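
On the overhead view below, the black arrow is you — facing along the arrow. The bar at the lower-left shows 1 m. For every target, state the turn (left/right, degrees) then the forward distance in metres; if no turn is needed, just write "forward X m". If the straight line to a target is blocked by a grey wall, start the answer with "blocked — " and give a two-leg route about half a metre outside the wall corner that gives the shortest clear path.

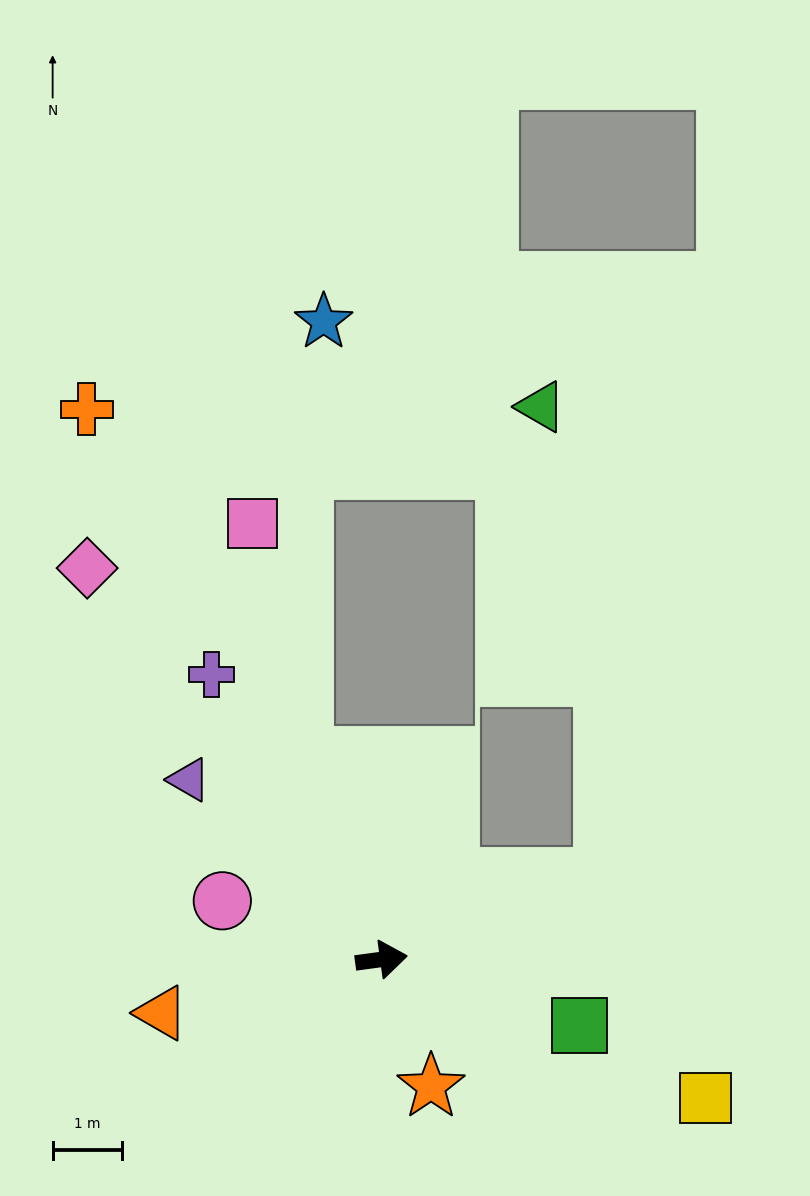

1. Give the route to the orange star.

turn right 76°, forward 2.0 m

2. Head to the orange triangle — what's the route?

turn right 174°, forward 3.3 m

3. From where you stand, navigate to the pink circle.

turn left 152°, forward 2.4 m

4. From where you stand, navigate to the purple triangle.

turn left 129°, forward 3.8 m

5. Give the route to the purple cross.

turn left 113°, forward 4.8 m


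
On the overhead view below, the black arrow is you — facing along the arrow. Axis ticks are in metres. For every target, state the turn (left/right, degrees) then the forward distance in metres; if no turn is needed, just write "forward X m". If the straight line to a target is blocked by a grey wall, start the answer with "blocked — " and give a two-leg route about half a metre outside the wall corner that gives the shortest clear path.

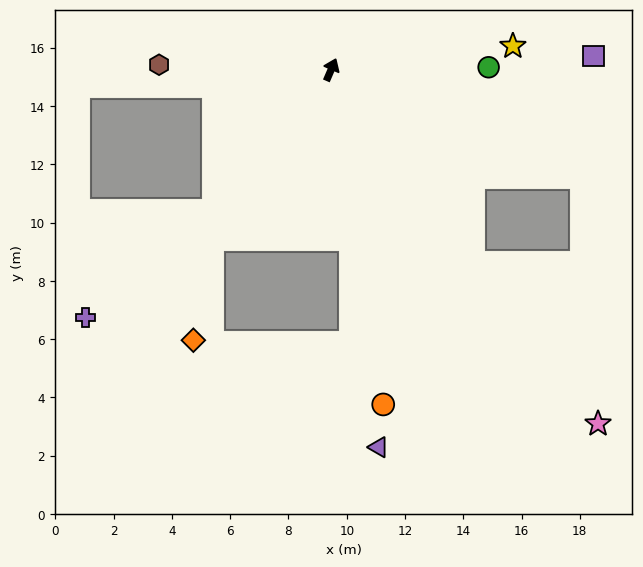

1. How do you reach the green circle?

turn right 66°, forward 5.4 m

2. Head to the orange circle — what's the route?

turn right 148°, forward 11.6 m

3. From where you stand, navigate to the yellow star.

turn right 59°, forward 6.3 m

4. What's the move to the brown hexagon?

turn left 112°, forward 5.9 m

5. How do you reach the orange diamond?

blocked — turn left 168°, forward 7.1 m, then turn left 25°, forward 3.5 m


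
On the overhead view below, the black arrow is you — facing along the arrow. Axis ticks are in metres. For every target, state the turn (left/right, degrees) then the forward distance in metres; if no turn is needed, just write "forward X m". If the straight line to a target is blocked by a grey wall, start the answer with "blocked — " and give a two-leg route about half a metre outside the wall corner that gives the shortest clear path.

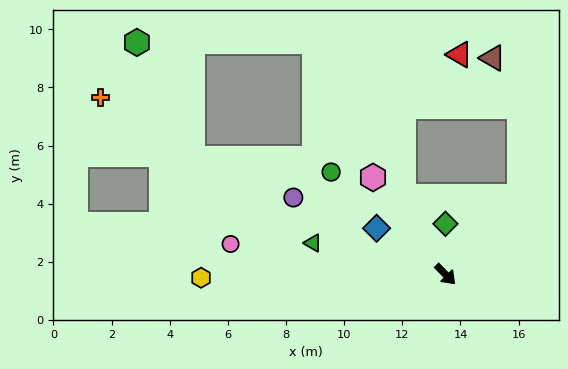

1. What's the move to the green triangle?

turn right 148°, forward 4.7 m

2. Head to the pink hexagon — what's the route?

turn left 172°, forward 4.2 m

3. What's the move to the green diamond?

turn left 136°, forward 1.7 m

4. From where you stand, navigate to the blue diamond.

turn right 168°, forward 2.9 m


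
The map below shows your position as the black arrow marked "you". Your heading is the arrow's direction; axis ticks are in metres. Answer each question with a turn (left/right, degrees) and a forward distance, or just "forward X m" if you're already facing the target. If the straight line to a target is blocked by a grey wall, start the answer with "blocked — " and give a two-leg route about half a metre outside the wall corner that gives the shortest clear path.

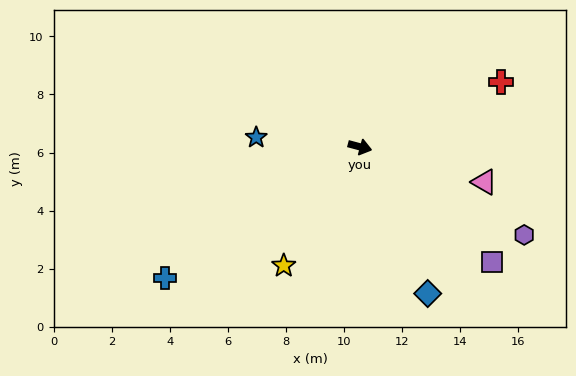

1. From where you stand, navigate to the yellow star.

turn right 108°, forward 4.9 m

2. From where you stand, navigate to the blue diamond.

turn right 50°, forward 5.6 m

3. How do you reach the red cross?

turn left 40°, forward 5.4 m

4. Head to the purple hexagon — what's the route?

turn right 13°, forward 6.4 m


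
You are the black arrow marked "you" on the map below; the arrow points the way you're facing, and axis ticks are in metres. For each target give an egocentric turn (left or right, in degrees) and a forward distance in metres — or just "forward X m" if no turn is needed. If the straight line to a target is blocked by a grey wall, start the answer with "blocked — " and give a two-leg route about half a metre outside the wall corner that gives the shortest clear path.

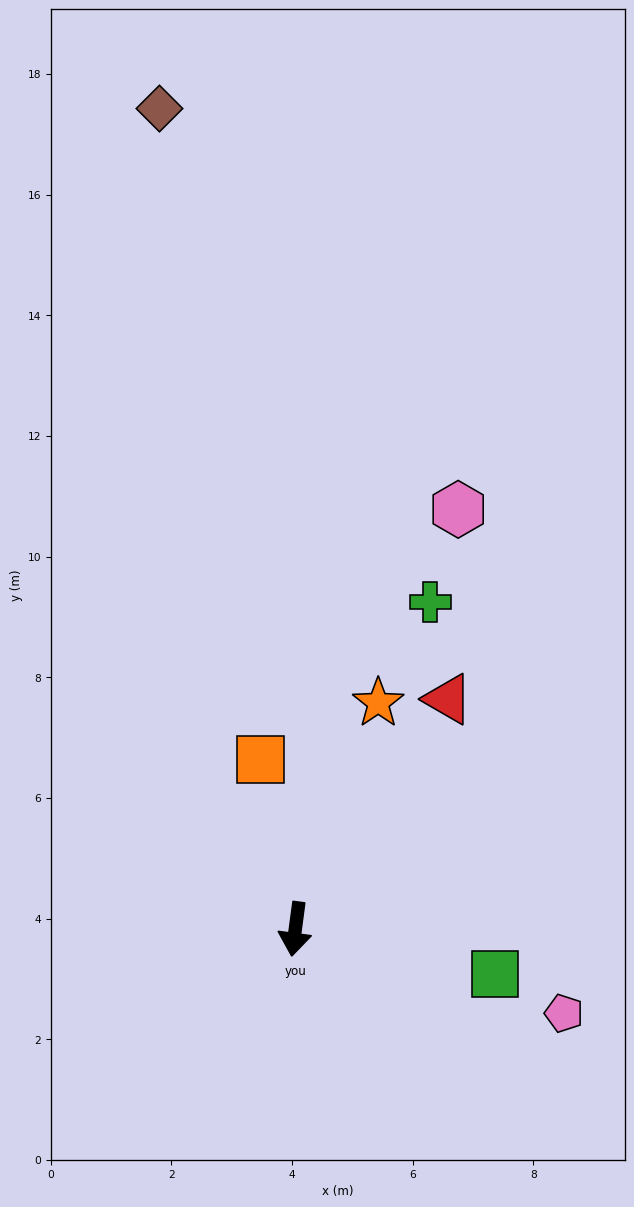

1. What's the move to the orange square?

turn right 161°, forward 2.9 m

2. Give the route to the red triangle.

turn left 154°, forward 4.6 m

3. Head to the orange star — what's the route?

turn left 167°, forward 4.0 m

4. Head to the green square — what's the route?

turn left 85°, forward 3.4 m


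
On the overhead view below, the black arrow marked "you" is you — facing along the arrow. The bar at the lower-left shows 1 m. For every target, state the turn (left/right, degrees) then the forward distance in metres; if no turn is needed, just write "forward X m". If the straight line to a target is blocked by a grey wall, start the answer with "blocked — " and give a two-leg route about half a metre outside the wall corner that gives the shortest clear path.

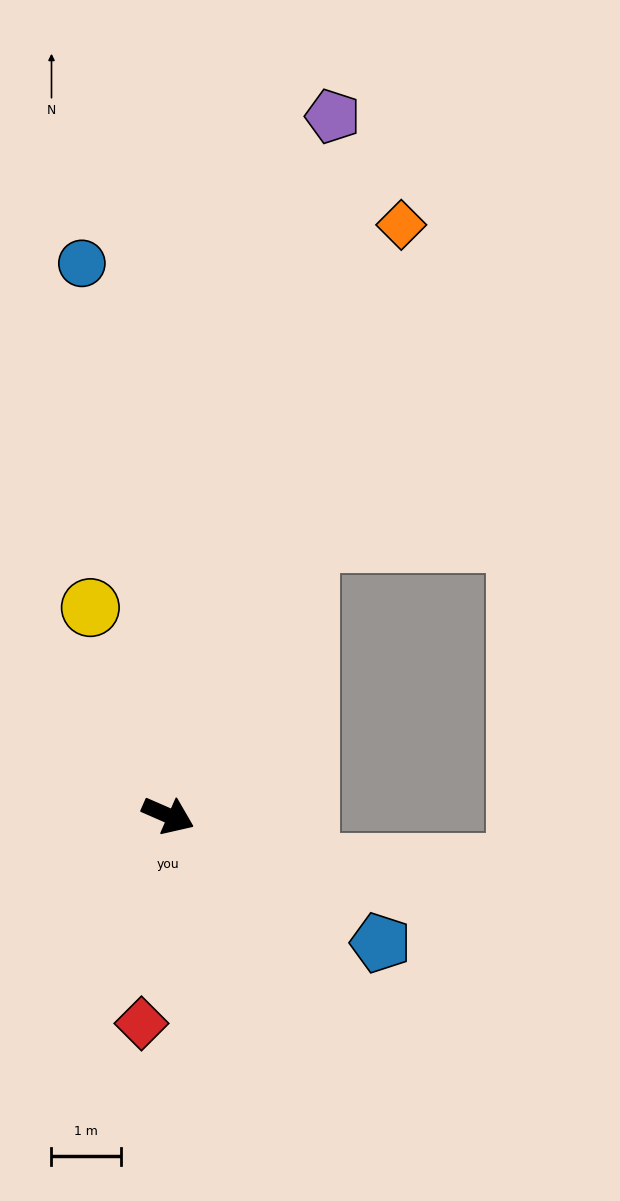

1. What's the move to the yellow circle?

turn left 134°, forward 3.2 m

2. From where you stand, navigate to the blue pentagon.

turn right 7°, forward 3.6 m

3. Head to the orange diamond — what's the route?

turn left 92°, forward 9.2 m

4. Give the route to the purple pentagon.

turn left 100°, forward 10.4 m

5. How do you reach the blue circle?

turn left 122°, forward 8.1 m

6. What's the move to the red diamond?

turn right 74°, forward 3.0 m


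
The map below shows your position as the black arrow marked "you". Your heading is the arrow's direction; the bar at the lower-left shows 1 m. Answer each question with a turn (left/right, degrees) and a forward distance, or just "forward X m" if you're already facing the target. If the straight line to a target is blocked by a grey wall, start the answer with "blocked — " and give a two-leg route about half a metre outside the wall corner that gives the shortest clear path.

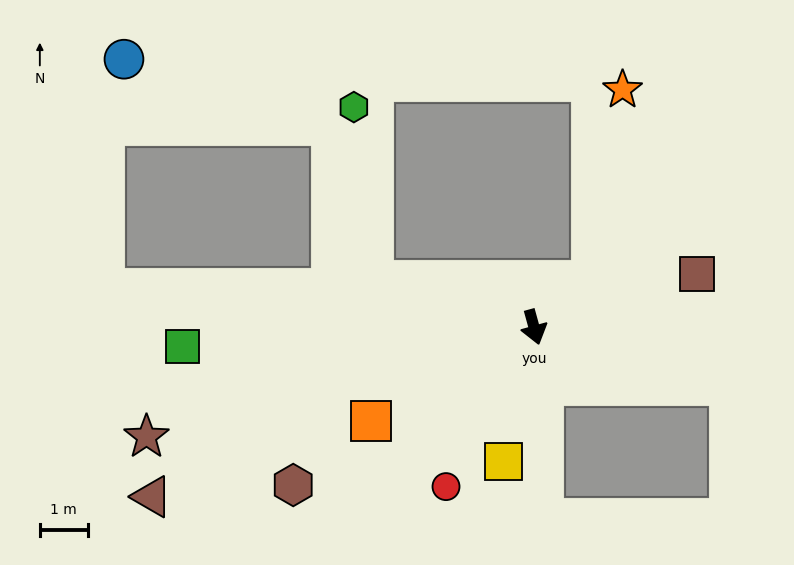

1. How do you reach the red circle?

turn right 44°, forward 3.8 m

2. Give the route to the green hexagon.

blocked — turn right 122°, forward 3.5 m, then turn right 67°, forward 3.6 m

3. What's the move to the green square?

turn right 102°, forward 7.3 m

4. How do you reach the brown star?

turn right 90°, forward 8.4 m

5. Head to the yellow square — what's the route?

turn right 28°, forward 2.9 m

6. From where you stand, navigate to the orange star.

blocked — turn left 114°, forward 1.5 m, then turn left 41°, forward 4.0 m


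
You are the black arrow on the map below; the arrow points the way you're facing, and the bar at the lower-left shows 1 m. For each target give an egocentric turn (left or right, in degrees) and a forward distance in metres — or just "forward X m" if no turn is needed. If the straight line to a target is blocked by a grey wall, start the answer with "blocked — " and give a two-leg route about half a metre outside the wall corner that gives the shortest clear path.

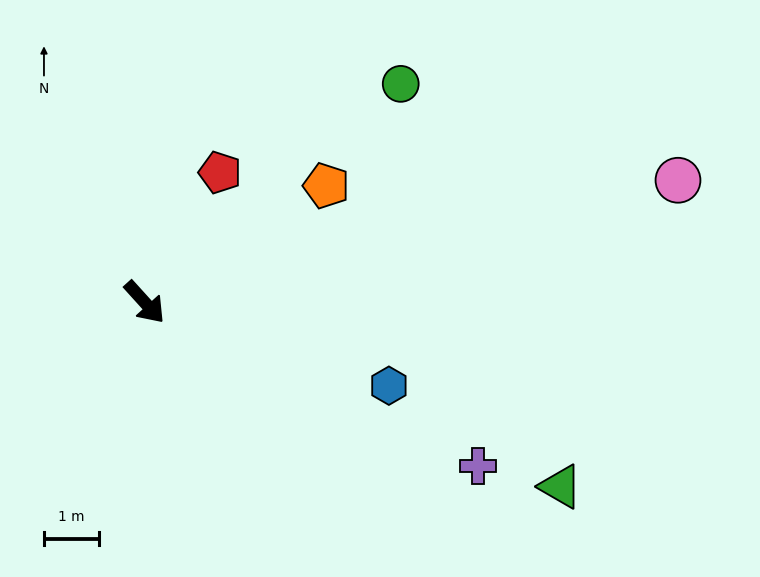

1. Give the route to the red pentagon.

turn left 108°, forward 2.7 m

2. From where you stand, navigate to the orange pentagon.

turn left 81°, forward 3.9 m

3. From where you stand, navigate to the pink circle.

turn left 61°, forward 9.9 m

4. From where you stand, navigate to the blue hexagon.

turn left 29°, forward 4.7 m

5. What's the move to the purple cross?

turn left 22°, forward 6.8 m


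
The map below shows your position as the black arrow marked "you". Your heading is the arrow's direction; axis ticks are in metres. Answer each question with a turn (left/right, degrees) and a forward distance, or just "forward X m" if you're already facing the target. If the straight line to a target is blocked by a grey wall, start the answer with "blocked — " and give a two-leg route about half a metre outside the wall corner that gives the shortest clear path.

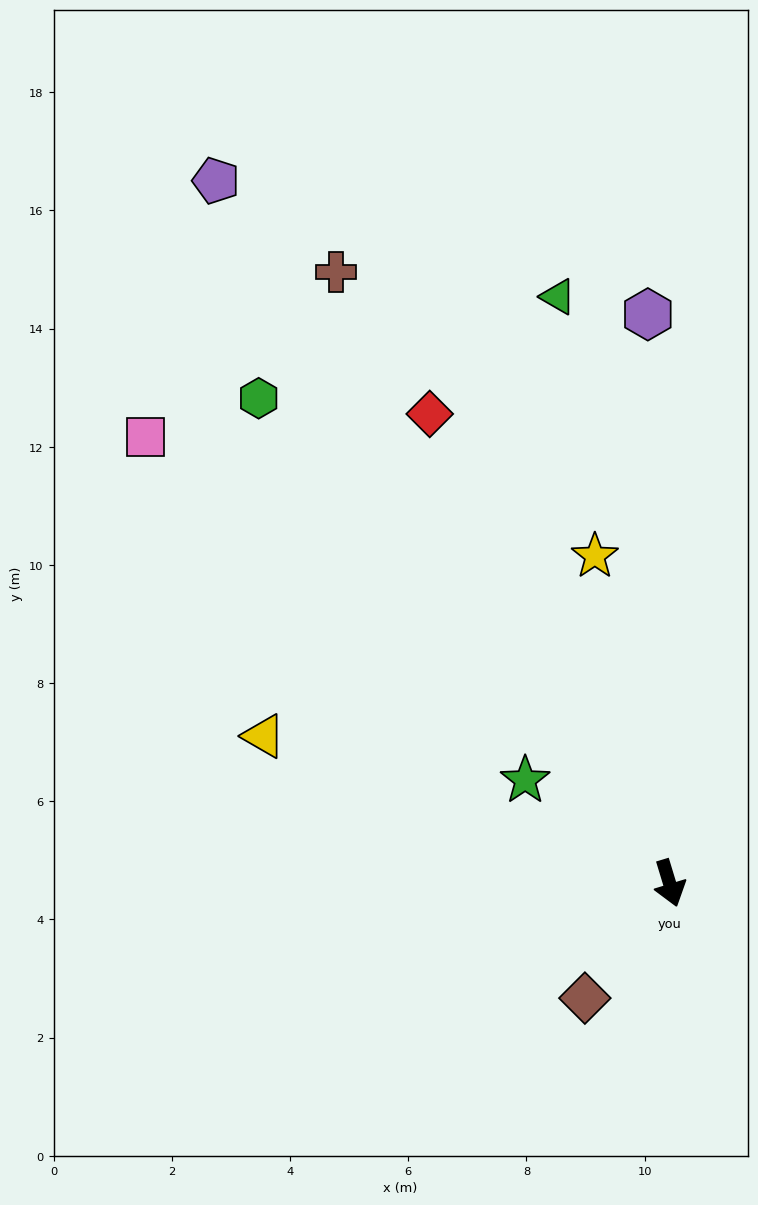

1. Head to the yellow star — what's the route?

turn left 176°, forward 5.7 m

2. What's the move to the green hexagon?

turn right 157°, forward 10.8 m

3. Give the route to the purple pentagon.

turn right 164°, forward 14.1 m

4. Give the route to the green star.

turn right 142°, forward 3.0 m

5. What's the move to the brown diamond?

turn right 53°, forward 2.4 m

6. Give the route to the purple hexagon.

turn left 165°, forward 9.6 m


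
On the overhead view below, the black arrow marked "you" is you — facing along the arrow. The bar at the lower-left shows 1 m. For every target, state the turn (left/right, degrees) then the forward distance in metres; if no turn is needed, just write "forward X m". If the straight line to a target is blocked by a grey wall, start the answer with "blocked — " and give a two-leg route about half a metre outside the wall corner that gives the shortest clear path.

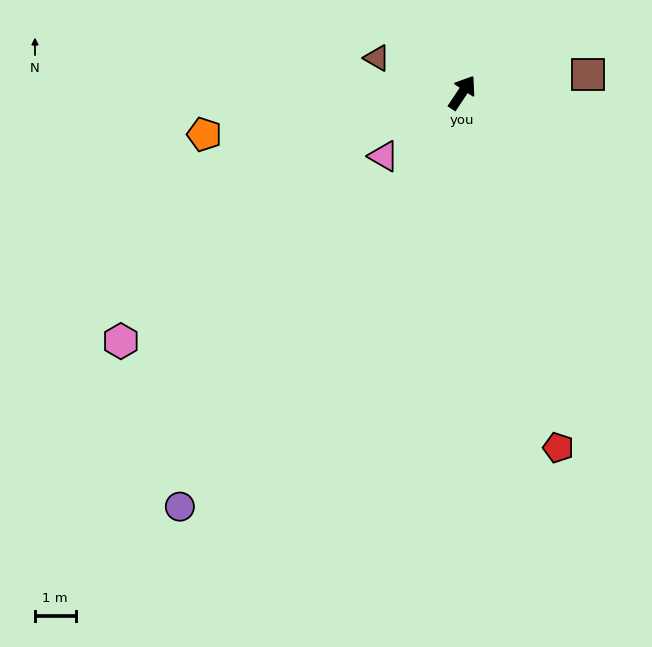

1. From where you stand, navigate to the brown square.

turn right 48°, forward 3.1 m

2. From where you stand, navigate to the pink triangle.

turn left 163°, forward 2.5 m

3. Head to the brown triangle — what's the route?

turn left 102°, forward 2.3 m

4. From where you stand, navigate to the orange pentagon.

turn left 133°, forward 6.4 m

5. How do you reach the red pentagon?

turn right 131°, forward 9.1 m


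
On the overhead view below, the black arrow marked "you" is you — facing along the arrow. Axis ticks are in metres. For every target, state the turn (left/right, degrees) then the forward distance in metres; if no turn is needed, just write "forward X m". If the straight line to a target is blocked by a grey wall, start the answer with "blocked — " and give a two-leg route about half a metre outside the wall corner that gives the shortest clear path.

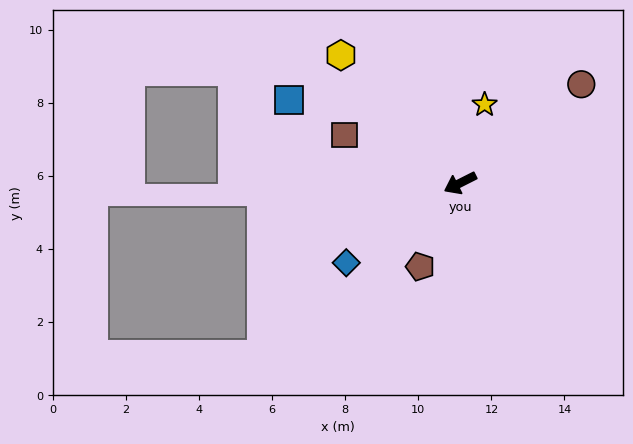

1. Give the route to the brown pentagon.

turn left 38°, forward 2.5 m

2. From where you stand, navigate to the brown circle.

turn right 168°, forward 4.3 m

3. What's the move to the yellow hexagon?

turn right 74°, forward 4.8 m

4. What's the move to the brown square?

turn right 49°, forward 3.4 m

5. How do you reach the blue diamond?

turn left 8°, forward 3.8 m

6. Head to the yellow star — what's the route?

turn right 134°, forward 2.2 m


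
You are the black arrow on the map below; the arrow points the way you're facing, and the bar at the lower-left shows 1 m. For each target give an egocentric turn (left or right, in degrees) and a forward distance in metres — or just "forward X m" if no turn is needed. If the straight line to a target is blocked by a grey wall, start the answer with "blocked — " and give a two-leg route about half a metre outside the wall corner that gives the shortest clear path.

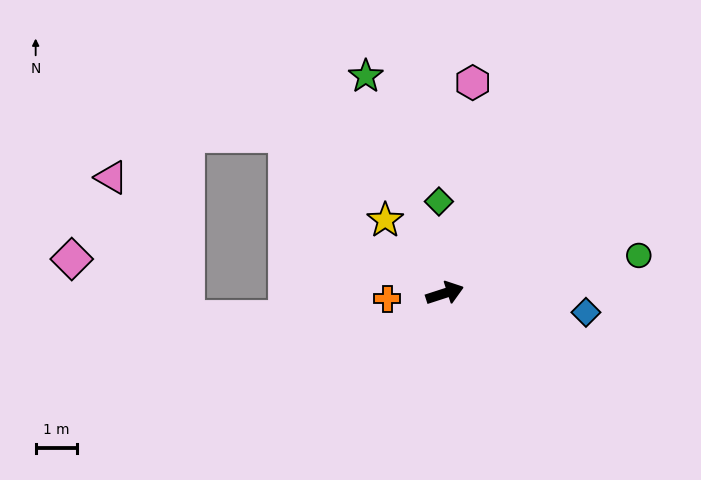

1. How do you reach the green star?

turn left 92°, forward 5.6 m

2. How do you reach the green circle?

turn right 7°, forward 4.8 m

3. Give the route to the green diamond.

turn left 76°, forward 2.2 m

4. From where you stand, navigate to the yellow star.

turn left 111°, forward 2.3 m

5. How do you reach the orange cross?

turn left 167°, forward 1.4 m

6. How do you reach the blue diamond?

turn right 26°, forward 3.5 m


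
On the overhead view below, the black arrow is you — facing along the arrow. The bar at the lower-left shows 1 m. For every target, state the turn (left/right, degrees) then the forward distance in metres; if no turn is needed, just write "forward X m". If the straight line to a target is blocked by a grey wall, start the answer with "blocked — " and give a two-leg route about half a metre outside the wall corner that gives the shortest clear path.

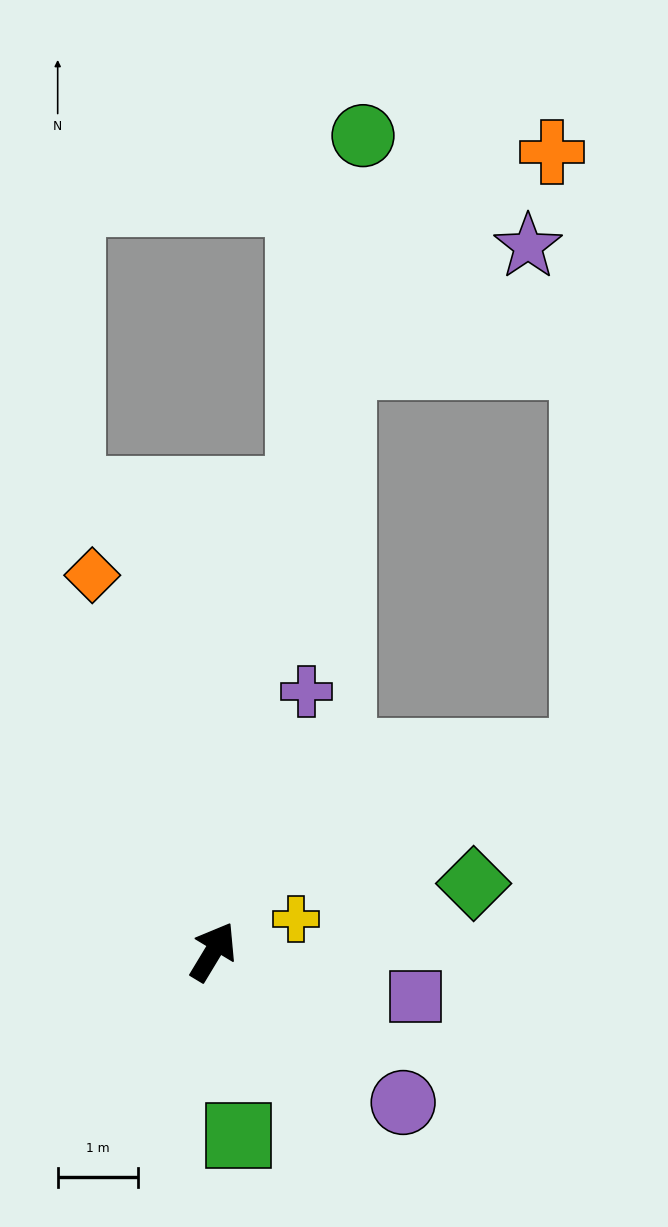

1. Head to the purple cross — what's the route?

turn left 11°, forward 3.5 m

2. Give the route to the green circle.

turn left 21°, forward 10.4 m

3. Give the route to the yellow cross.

turn right 37°, forward 1.1 m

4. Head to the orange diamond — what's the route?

turn left 49°, forward 5.0 m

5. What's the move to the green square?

turn right 141°, forward 2.3 m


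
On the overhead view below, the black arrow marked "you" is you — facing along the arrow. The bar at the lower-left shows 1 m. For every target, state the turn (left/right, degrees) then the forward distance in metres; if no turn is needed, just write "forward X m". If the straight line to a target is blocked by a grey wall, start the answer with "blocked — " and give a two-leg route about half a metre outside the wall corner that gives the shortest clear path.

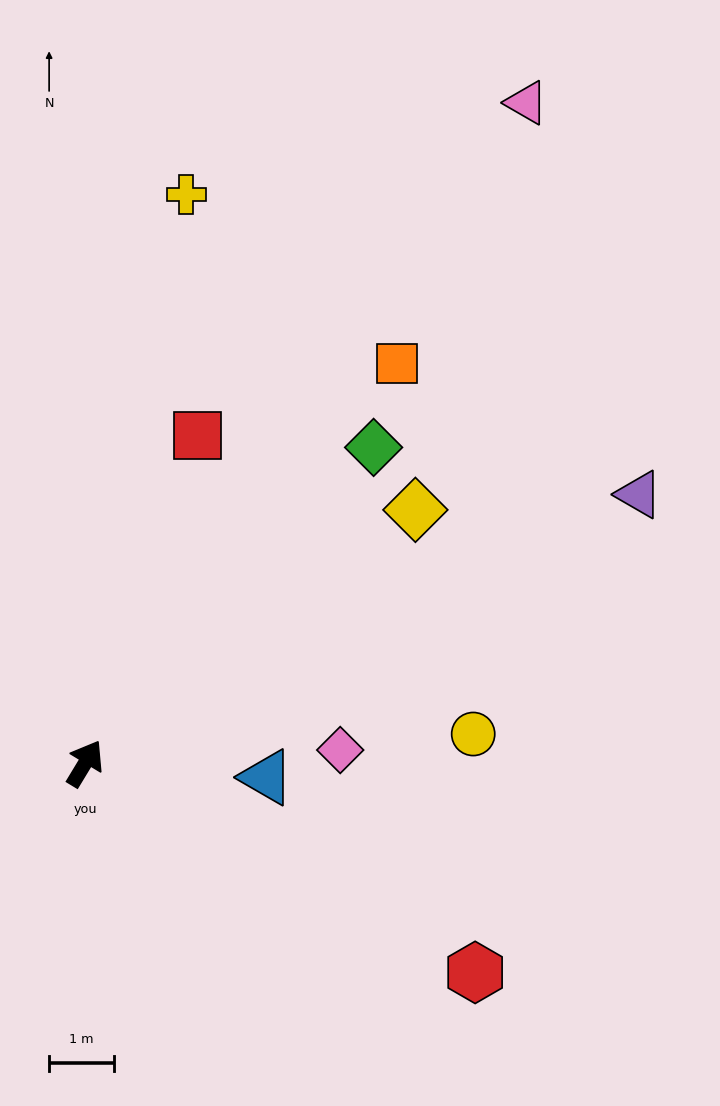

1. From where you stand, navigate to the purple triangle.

turn right 33°, forward 9.5 m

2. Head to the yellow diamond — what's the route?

turn right 21°, forward 6.4 m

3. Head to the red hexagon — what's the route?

turn right 87°, forward 6.8 m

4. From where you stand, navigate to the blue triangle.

turn right 63°, forward 2.8 m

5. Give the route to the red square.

turn left 12°, forward 5.3 m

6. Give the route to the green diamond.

turn right 11°, forward 6.6 m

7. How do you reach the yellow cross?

turn left 21°, forward 8.9 m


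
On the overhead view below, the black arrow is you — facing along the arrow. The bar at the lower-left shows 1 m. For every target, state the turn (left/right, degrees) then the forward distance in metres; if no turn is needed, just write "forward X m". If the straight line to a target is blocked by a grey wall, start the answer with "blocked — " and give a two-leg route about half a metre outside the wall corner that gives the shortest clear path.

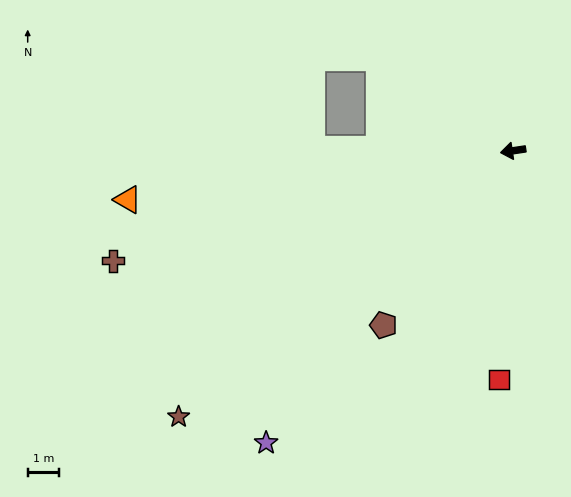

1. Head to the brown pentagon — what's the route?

turn left 45°, forward 7.0 m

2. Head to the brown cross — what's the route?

turn left 7°, forward 13.3 m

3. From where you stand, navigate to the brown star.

turn left 30°, forward 13.7 m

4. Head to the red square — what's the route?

turn left 78°, forward 7.3 m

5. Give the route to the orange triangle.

forward 12.4 m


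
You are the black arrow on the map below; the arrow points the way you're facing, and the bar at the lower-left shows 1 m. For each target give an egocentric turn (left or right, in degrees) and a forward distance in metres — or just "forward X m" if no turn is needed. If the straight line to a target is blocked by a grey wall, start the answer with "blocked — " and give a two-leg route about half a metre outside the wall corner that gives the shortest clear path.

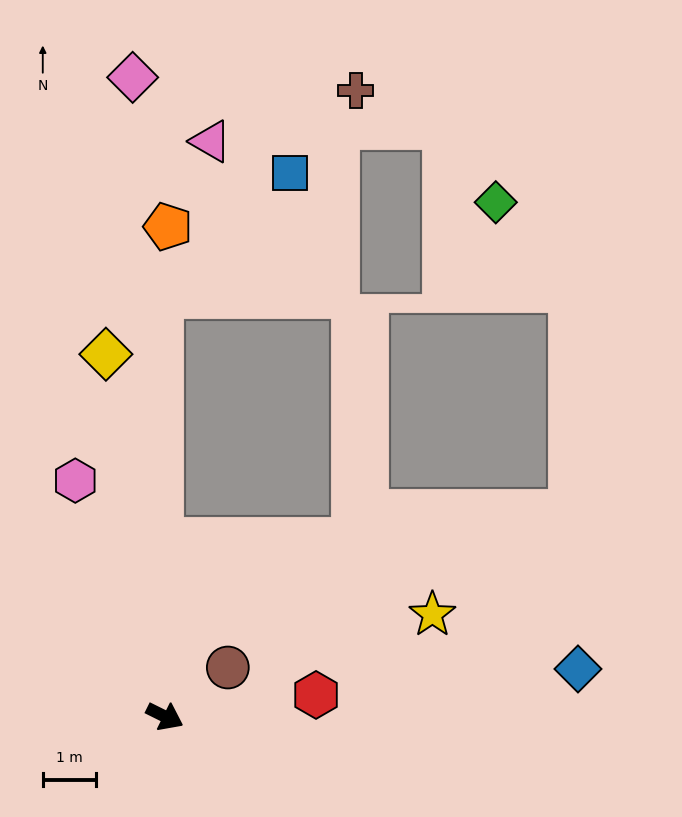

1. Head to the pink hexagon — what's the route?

turn left 137°, forward 4.8 m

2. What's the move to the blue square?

blocked — turn left 117°, forward 7.9 m, then turn right 47°, forward 3.4 m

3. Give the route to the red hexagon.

turn left 34°, forward 2.9 m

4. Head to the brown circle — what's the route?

turn left 64°, forward 1.5 m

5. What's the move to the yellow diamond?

turn left 126°, forward 7.0 m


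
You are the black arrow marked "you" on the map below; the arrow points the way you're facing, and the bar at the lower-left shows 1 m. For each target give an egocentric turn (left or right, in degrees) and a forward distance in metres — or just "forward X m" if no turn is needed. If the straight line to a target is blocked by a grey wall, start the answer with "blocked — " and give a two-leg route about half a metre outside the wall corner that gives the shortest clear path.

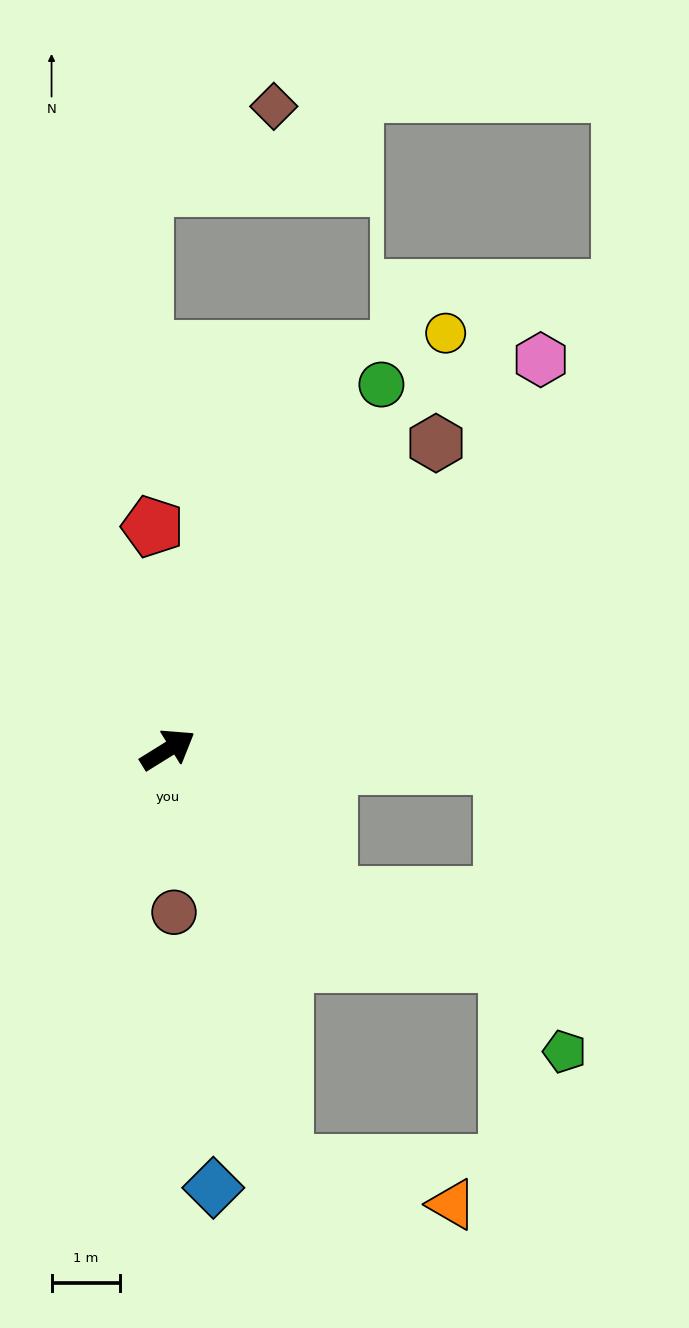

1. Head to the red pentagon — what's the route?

turn left 62°, forward 3.3 m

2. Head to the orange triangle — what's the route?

blocked — turn right 106°, forward 6.3 m, then turn left 61°, forward 2.5 m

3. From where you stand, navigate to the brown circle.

turn right 120°, forward 2.4 m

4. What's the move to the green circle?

turn left 28°, forward 6.2 m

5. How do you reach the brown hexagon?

turn left 17°, forward 6.0 m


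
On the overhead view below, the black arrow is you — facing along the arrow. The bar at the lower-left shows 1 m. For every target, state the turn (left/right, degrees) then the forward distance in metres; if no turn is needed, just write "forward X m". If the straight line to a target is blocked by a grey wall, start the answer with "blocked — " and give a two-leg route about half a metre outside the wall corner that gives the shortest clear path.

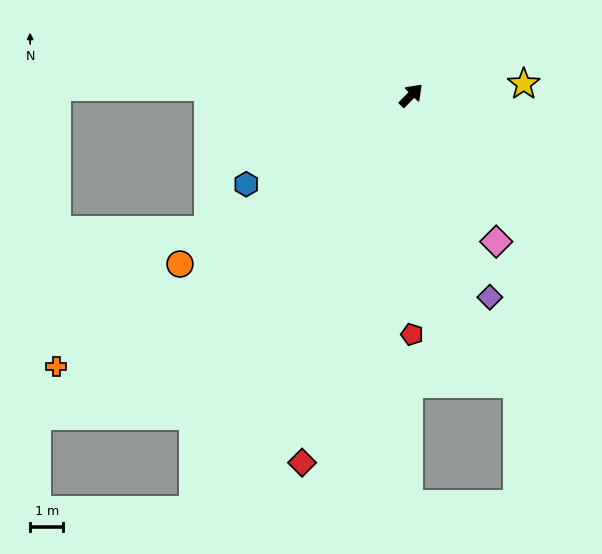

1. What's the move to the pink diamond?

turn right 105°, forward 5.1 m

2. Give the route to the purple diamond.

turn right 114°, forward 6.5 m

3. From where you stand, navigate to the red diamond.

turn right 152°, forward 11.5 m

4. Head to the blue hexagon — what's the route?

turn left 163°, forward 5.6 m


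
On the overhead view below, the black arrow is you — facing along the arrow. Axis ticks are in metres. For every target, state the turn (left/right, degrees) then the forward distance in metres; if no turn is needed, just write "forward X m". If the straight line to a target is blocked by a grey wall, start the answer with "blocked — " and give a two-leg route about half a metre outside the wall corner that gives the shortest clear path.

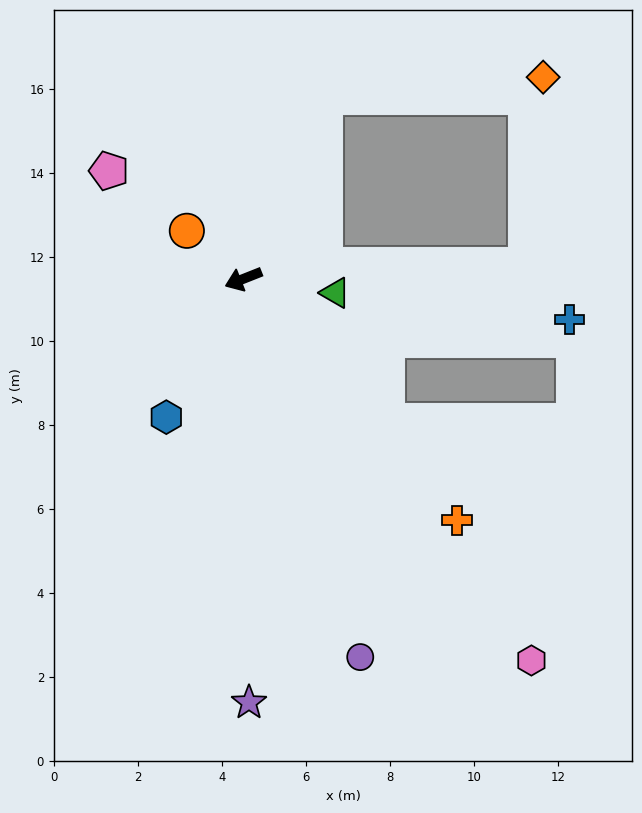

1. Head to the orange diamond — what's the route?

blocked — turn right 136°, forward 4.7 m, then turn right 60°, forward 5.2 m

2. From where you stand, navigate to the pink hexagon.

turn left 105°, forward 11.4 m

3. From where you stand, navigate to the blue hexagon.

turn left 39°, forward 3.8 m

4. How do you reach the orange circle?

turn right 62°, forward 1.8 m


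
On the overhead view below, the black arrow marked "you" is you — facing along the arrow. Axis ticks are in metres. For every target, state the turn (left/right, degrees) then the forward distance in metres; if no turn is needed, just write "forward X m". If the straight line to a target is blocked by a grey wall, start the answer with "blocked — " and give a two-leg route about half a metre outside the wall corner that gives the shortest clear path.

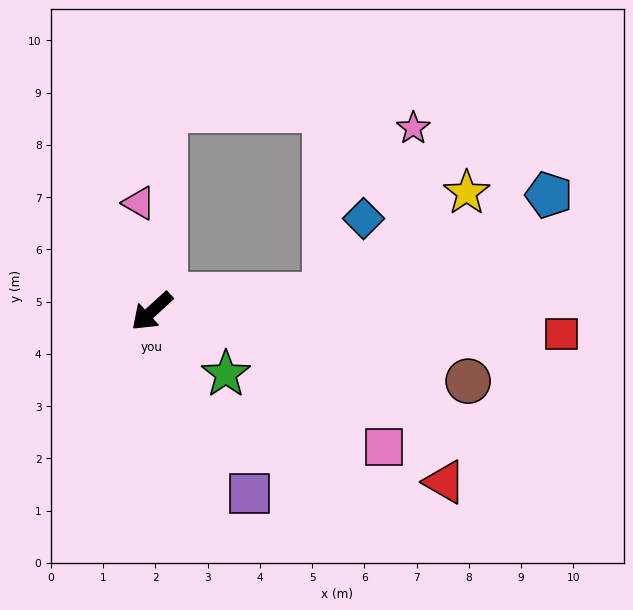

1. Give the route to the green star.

turn left 97°, forward 1.9 m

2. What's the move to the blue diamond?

blocked — turn left 143°, forward 3.3 m, then turn left 58°, forward 1.6 m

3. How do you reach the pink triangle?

turn right 126°, forward 2.1 m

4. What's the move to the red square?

turn left 134°, forward 7.8 m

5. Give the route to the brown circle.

turn left 125°, forward 6.2 m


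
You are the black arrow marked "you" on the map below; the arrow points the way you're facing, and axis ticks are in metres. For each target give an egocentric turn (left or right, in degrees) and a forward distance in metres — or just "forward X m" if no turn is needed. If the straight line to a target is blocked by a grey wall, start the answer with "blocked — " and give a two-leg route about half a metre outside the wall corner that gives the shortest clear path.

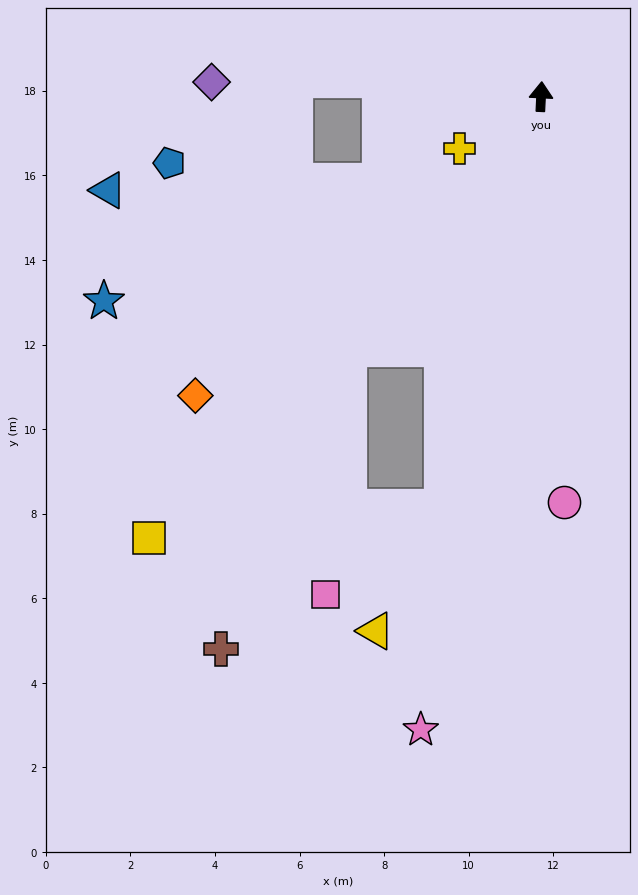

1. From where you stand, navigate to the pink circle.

turn right 174°, forward 9.6 m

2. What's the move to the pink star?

turn left 172°, forward 15.2 m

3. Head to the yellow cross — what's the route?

turn left 125°, forward 2.3 m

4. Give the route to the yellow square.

turn left 141°, forward 14.0 m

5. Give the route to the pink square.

blocked — turn left 146°, forward 7.5 m, then turn left 31°, forward 5.8 m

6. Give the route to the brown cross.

blocked — turn left 146°, forward 7.5 m, then turn left 14°, forward 7.7 m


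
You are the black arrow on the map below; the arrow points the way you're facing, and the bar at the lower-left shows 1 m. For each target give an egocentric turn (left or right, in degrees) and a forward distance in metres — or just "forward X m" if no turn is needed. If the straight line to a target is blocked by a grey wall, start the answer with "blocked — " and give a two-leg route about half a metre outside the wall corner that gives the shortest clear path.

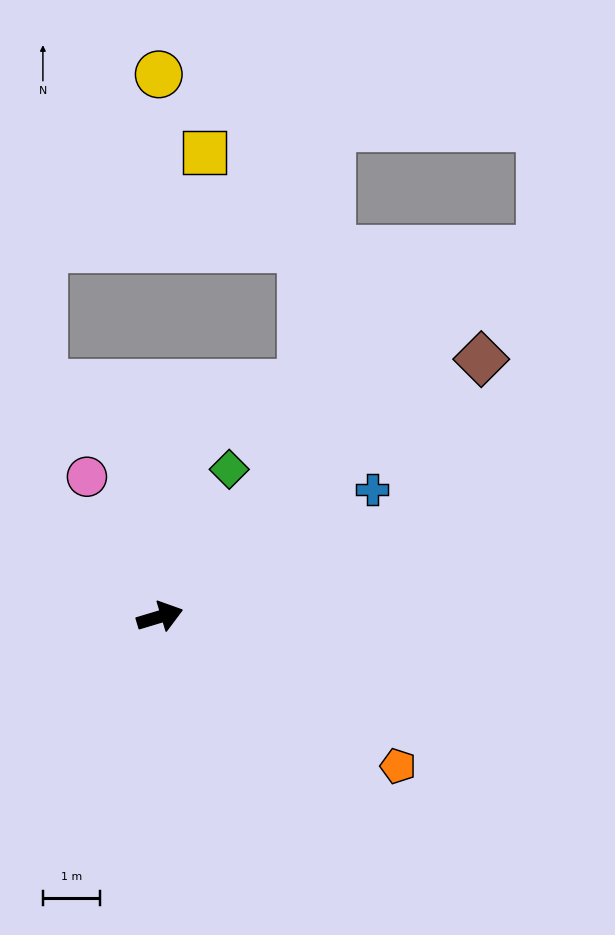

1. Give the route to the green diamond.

turn left 48°, forward 2.9 m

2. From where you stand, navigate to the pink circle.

turn left 101°, forward 2.8 m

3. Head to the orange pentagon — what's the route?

turn right 49°, forward 5.0 m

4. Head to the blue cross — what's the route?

turn left 14°, forward 4.4 m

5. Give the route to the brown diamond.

turn left 22°, forward 7.3 m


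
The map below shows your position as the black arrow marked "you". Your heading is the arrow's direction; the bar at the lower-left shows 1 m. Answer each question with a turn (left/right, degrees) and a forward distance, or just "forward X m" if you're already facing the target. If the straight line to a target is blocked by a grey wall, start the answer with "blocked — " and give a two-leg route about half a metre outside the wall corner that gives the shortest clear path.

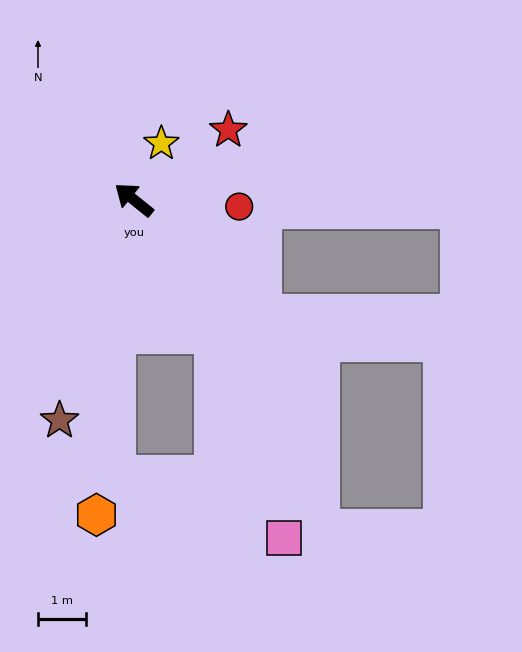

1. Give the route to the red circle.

turn right 145°, forward 2.2 m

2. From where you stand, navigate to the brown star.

turn left 110°, forward 4.9 m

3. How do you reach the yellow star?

turn right 77°, forward 1.3 m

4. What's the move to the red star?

turn right 105°, forward 2.4 m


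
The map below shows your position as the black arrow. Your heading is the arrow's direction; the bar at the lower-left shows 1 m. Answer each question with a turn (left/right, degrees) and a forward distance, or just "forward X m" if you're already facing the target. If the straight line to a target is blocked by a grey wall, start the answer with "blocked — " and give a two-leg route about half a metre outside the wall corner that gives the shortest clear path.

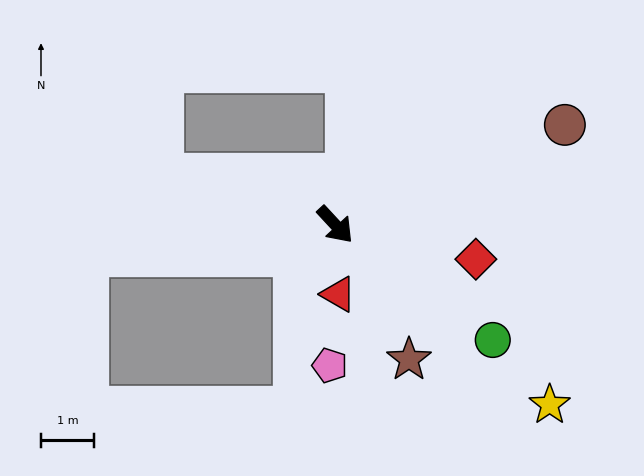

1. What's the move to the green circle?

turn left 11°, forward 3.7 m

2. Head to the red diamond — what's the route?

turn left 33°, forward 2.7 m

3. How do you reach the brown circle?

turn left 71°, forward 4.7 m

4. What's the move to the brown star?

turn right 14°, forward 2.9 m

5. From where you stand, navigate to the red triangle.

turn right 40°, forward 1.3 m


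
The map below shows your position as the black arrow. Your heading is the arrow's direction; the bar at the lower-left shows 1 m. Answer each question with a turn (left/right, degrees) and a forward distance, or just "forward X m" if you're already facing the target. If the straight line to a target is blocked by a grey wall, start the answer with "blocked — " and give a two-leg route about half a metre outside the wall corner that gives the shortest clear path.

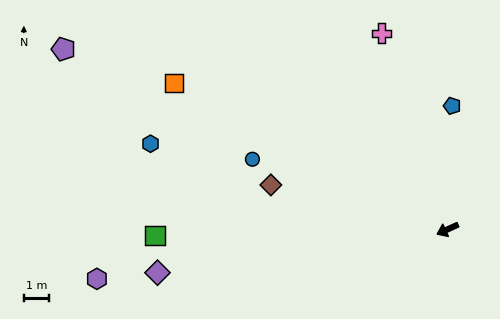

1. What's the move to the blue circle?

turn right 44°, forward 8.3 m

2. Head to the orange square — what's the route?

turn right 53°, forward 12.5 m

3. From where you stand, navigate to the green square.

turn right 23°, forward 11.7 m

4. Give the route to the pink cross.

turn right 96°, forward 8.3 m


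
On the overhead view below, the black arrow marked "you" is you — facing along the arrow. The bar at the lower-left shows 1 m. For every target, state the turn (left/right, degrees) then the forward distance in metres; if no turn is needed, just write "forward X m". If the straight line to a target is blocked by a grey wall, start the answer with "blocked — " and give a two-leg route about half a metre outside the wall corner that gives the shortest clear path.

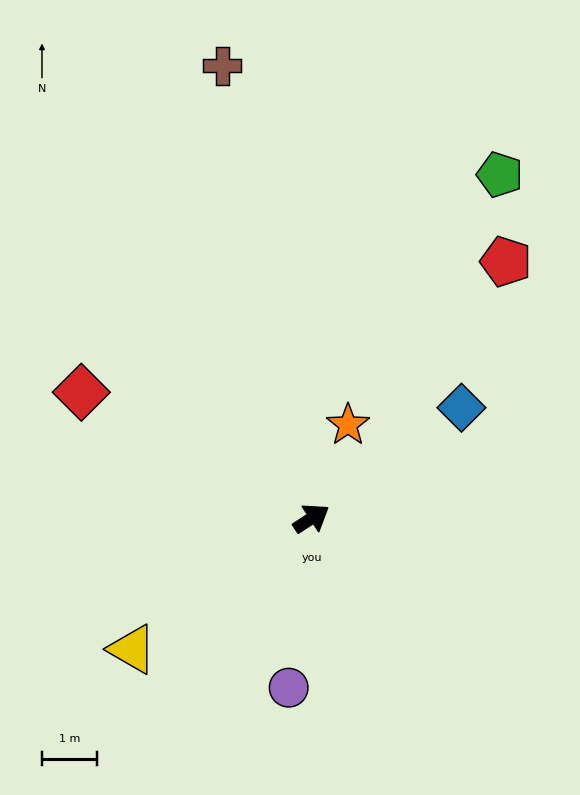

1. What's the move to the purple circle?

turn right 131°, forward 3.1 m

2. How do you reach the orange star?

turn left 36°, forward 1.8 m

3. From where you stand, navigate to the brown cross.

turn left 68°, forward 8.4 m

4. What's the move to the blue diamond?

turn left 3°, forward 3.4 m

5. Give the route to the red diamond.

turn left 118°, forward 4.8 m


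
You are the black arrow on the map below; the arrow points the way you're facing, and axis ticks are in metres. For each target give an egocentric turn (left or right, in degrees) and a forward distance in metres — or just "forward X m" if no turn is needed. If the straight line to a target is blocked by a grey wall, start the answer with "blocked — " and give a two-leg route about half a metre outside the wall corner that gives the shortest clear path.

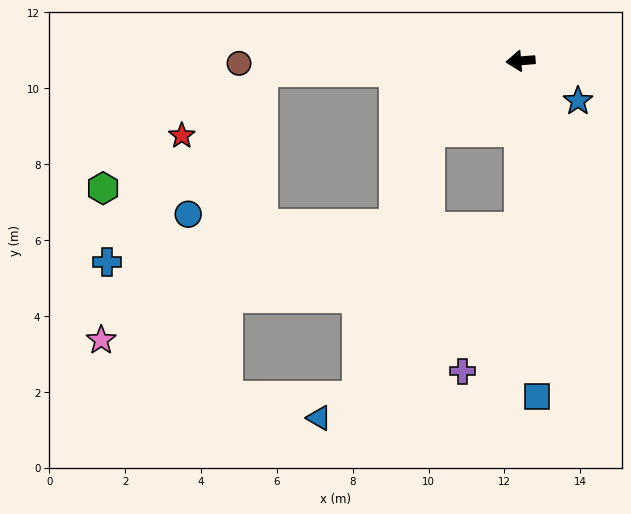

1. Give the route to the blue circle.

blocked — turn right 2°, forward 6.8 m, then turn left 60°, forward 4.3 m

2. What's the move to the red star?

blocked — turn right 2°, forward 6.8 m, then turn left 36°, forward 2.7 m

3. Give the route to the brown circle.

turn right 4°, forward 7.4 m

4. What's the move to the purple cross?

blocked — turn left 85°, forward 4.4 m, then turn right 22°, forward 4.1 m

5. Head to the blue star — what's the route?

turn left 140°, forward 1.8 m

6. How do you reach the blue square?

turn left 88°, forward 8.9 m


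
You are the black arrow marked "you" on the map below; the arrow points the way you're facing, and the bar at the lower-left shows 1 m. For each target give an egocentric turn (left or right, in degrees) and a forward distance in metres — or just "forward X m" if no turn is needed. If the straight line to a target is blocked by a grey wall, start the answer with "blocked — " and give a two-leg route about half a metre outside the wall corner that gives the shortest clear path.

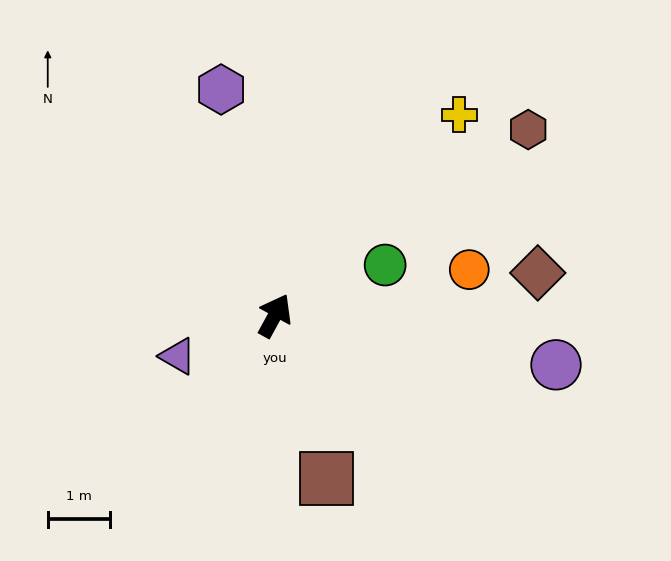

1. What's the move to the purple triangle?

turn left 141°, forward 1.7 m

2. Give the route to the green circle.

turn right 37°, forward 2.0 m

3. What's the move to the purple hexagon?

turn left 42°, forward 3.8 m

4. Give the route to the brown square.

turn right 134°, forward 2.8 m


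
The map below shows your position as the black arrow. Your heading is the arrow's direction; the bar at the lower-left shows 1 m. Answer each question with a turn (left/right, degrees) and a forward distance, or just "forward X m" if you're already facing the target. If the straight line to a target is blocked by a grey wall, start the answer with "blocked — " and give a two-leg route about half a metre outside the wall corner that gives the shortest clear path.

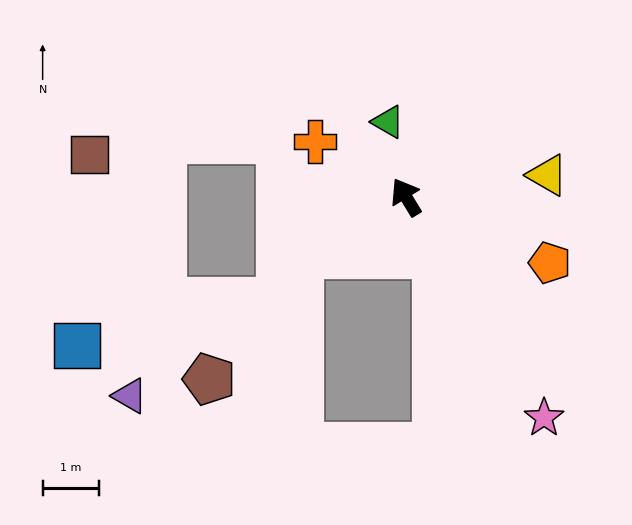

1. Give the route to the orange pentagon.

turn right 146°, forward 2.8 m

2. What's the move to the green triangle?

turn right 18°, forward 1.4 m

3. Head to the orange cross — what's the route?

turn left 27°, forward 1.9 m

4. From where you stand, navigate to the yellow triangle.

turn right 113°, forward 2.5 m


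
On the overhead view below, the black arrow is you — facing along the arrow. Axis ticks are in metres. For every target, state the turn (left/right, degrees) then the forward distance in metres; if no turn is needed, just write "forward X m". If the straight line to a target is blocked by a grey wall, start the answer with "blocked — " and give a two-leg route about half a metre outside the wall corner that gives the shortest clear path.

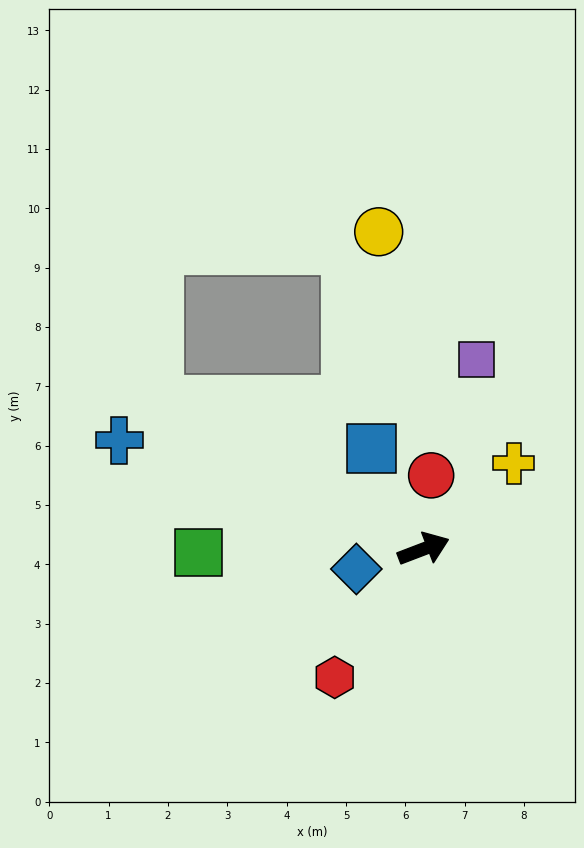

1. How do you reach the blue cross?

turn left 139°, forward 5.5 m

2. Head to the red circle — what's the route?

turn left 63°, forward 1.2 m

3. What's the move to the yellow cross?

turn left 23°, forward 2.1 m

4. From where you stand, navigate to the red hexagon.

turn right 146°, forward 2.6 m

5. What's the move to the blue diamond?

turn left 176°, forward 1.2 m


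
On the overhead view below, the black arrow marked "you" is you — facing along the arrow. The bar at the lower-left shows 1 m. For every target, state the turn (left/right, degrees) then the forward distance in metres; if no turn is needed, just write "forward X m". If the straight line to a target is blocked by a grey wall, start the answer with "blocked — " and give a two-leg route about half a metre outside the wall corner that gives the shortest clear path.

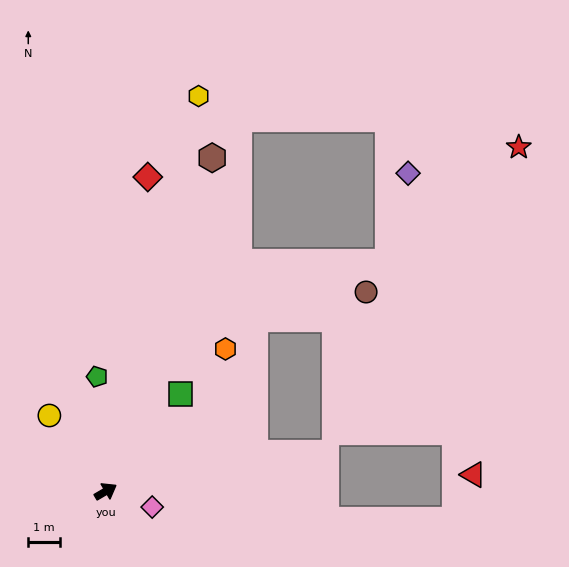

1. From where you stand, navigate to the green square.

turn left 22°, forward 3.8 m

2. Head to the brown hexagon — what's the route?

turn left 42°, forward 10.9 m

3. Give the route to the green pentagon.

turn left 64°, forward 3.6 m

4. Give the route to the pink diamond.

turn right 49°, forward 1.5 m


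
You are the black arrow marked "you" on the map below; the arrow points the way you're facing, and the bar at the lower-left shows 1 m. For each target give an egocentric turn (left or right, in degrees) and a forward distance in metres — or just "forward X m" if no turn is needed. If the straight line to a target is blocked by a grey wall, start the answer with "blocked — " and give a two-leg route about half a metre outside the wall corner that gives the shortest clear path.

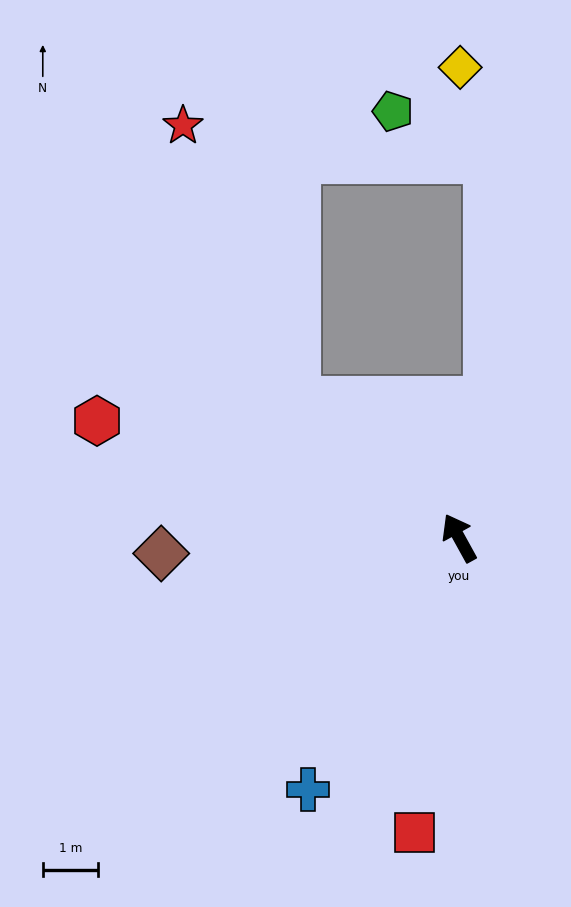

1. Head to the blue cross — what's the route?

turn left 120°, forward 5.3 m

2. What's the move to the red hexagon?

turn left 43°, forward 6.9 m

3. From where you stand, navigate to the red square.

turn left 142°, forward 5.4 m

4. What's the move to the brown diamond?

turn left 64°, forward 5.4 m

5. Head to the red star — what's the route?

blocked — turn left 21°, forward 3.9 m, then turn right 27°, forward 5.4 m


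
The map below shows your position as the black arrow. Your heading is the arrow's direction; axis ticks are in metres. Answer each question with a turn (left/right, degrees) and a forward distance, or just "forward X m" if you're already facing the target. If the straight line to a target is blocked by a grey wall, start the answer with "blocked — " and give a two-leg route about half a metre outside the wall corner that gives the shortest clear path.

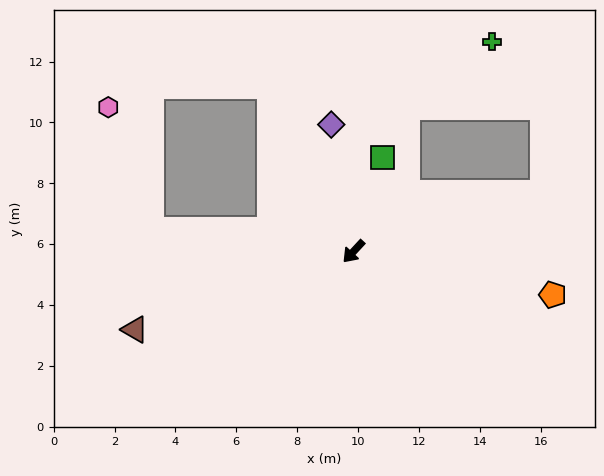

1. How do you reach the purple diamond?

turn right 127°, forward 4.2 m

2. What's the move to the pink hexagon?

blocked — turn right 53°, forward 6.7 m, then turn right 65°, forward 4.2 m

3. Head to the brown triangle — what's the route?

turn right 28°, forward 7.6 m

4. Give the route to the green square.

turn right 155°, forward 3.2 m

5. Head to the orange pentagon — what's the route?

turn left 120°, forward 6.7 m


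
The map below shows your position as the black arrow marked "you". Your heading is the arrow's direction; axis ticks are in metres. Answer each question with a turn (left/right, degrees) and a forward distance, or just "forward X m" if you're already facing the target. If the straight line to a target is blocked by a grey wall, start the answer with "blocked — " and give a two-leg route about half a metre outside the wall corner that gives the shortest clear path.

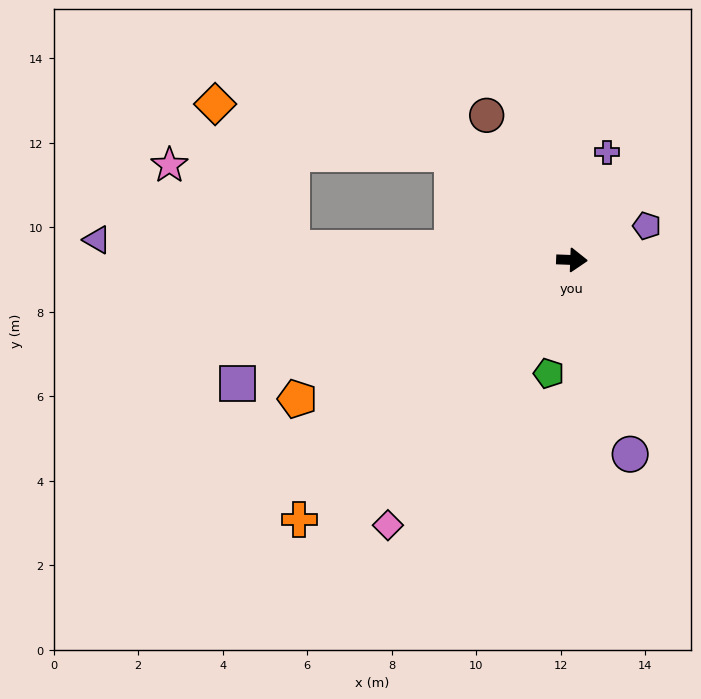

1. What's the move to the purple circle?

turn right 71°, forward 4.8 m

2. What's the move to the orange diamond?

blocked — turn left 141°, forward 3.8 m, then turn left 29°, forward 5.7 m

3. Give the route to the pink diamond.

turn right 123°, forward 7.6 m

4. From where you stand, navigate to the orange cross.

turn right 134°, forward 8.9 m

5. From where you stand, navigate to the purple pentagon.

turn left 27°, forward 1.9 m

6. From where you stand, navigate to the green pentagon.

turn right 99°, forward 2.7 m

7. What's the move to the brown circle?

turn left 123°, forward 4.0 m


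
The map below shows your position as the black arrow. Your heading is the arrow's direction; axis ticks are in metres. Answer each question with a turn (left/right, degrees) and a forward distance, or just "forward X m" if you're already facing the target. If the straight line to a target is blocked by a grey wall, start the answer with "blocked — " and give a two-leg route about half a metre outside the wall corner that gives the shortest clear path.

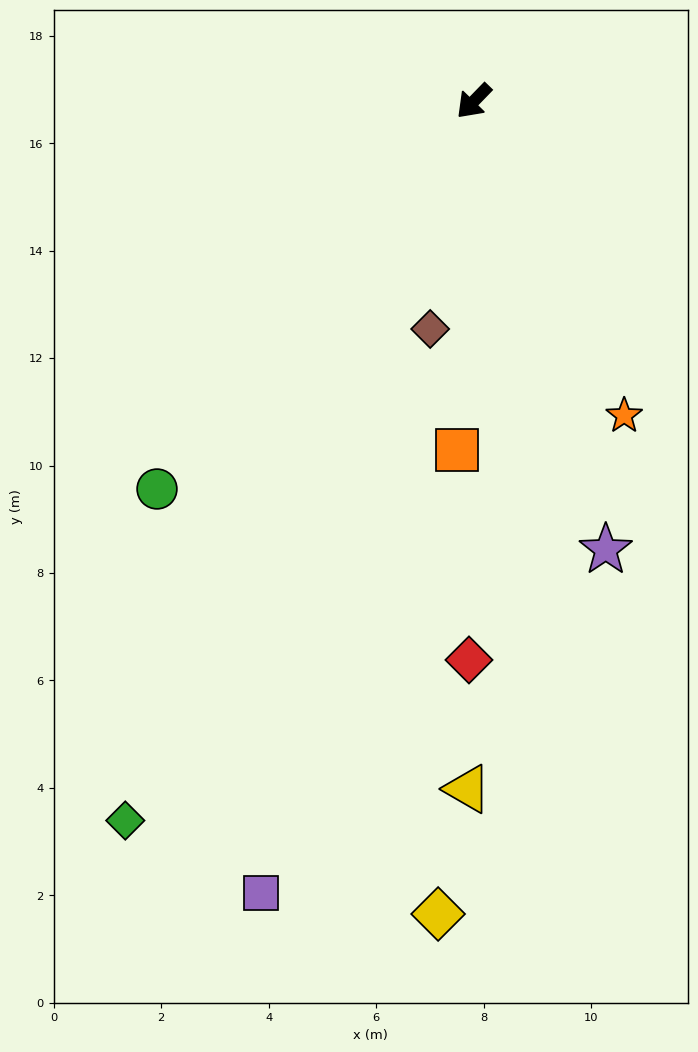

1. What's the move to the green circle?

turn left 5°, forward 9.3 m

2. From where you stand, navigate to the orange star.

turn left 70°, forward 6.5 m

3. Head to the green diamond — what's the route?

turn left 18°, forward 14.9 m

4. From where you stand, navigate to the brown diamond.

turn left 33°, forward 4.3 m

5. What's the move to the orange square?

turn left 41°, forward 6.5 m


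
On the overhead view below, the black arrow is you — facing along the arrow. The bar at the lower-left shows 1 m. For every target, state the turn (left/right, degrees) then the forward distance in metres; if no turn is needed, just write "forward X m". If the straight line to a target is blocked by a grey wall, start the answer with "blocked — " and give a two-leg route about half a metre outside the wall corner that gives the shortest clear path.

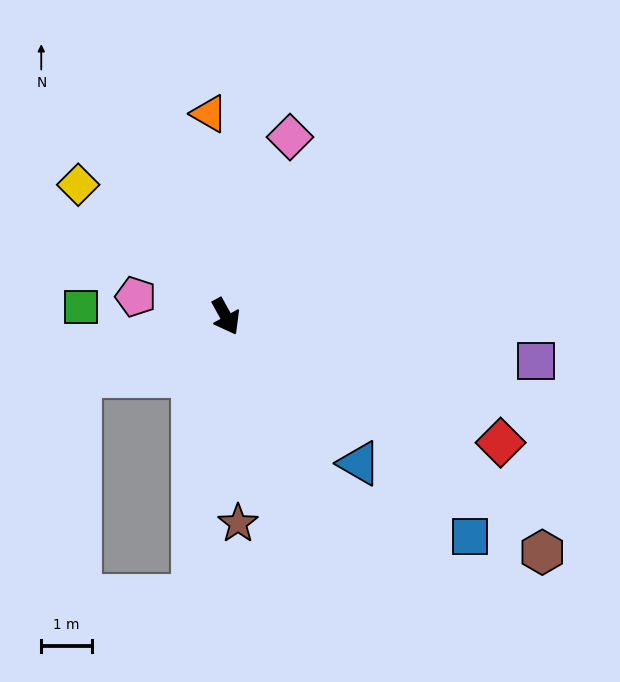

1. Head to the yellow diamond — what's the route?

turn right 161°, forward 3.9 m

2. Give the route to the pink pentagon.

turn right 131°, forward 1.8 m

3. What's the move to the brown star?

turn right 26°, forward 4.1 m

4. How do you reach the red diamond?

turn left 36°, forward 6.0 m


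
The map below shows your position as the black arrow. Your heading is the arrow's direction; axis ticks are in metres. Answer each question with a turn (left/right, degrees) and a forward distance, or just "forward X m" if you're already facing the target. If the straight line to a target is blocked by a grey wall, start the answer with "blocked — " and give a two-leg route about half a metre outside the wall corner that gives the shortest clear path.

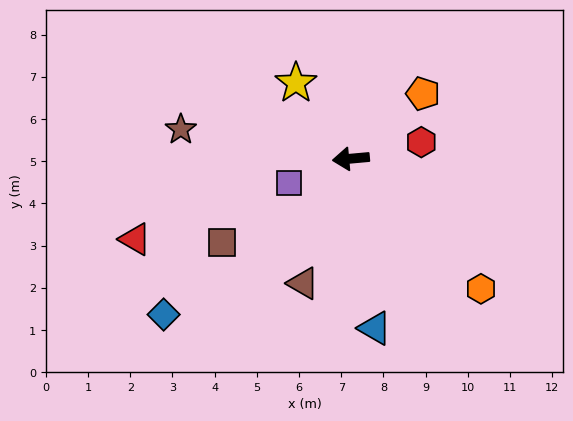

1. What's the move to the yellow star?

turn right 59°, forward 2.2 m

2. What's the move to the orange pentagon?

turn right 143°, forward 2.3 m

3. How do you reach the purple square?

turn left 16°, forward 1.6 m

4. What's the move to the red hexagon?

turn right 172°, forward 1.7 m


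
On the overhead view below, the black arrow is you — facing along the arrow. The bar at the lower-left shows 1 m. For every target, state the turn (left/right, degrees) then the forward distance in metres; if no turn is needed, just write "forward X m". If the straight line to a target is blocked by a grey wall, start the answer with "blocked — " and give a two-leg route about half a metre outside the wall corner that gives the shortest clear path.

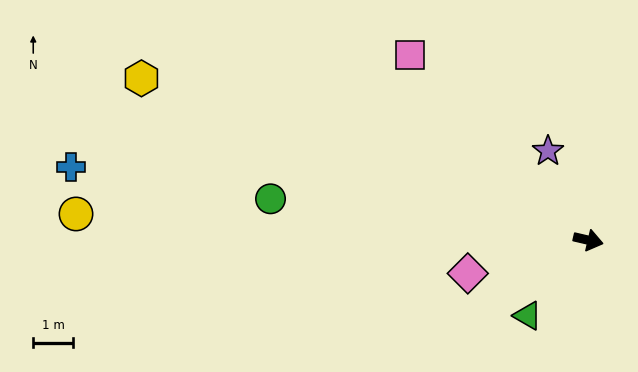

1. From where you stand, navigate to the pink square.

turn left 147°, forward 6.5 m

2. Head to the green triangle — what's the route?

turn right 116°, forward 2.4 m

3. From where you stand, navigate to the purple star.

turn left 127°, forward 2.5 m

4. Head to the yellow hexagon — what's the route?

turn left 173°, forward 12.0 m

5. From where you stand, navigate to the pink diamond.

turn right 151°, forward 3.2 m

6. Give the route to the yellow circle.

turn right 170°, forward 12.9 m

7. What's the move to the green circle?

turn right 174°, forward 8.1 m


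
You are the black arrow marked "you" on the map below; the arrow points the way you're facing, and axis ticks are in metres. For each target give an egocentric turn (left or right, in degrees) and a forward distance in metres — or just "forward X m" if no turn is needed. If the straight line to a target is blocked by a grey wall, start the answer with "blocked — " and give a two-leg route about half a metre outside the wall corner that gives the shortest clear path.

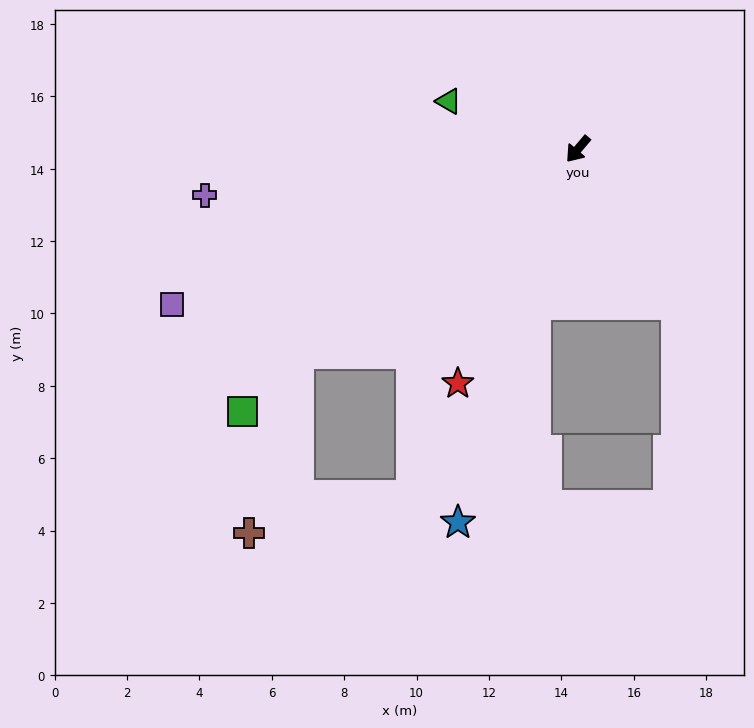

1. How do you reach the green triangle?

turn right 70°, forward 3.8 m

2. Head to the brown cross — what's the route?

blocked — turn right 14°, forward 9.6 m, then turn left 39°, forward 5.1 m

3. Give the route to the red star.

turn left 13°, forward 7.3 m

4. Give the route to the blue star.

turn left 22°, forward 10.8 m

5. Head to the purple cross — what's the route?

turn right 43°, forward 10.4 m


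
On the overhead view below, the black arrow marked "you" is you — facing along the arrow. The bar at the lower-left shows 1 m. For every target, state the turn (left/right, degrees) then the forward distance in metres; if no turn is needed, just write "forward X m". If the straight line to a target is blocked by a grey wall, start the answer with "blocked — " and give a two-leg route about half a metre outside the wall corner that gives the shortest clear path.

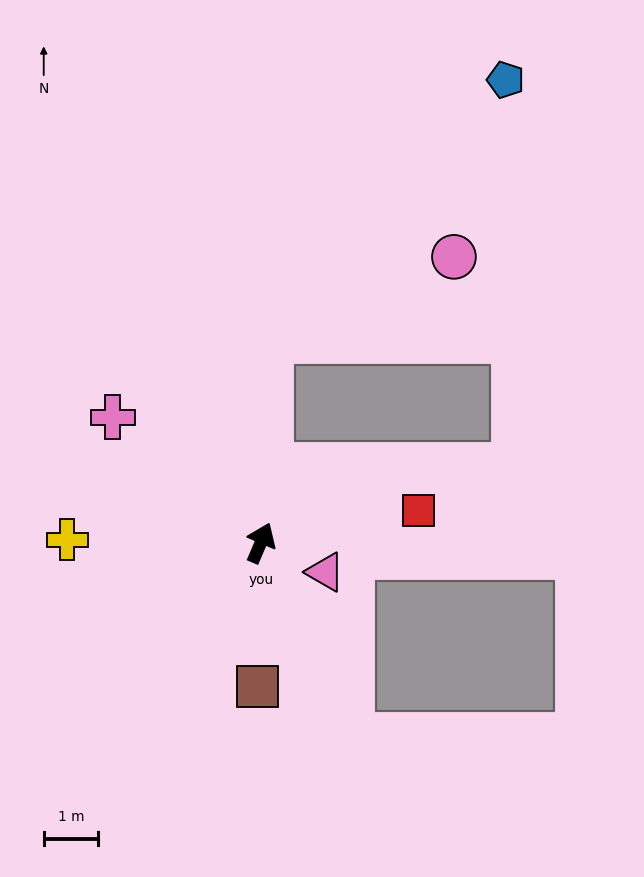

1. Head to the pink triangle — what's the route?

turn right 91°, forward 1.3 m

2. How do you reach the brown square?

turn right 158°, forward 2.6 m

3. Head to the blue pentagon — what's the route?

blocked — turn left 21°, forward 3.7 m, then turn right 40°, forward 6.4 m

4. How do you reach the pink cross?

turn left 73°, forward 3.6 m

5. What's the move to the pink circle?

blocked — turn left 21°, forward 3.7 m, then turn right 63°, forward 3.7 m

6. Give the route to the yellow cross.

turn left 112°, forward 3.6 m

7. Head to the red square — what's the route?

turn right 55°, forward 3.0 m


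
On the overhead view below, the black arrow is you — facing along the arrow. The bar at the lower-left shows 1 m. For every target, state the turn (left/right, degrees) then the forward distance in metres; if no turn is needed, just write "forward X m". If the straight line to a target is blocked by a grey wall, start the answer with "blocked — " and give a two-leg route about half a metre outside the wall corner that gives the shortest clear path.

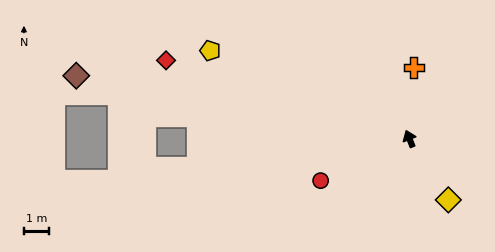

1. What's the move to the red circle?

turn left 94°, forward 3.9 m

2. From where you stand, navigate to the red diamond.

turn left 50°, forward 10.2 m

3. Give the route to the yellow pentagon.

turn left 44°, forward 8.7 m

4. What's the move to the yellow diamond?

turn right 169°, forward 2.9 m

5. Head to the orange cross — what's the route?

turn right 25°, forward 2.9 m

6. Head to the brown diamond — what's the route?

turn left 58°, forward 13.6 m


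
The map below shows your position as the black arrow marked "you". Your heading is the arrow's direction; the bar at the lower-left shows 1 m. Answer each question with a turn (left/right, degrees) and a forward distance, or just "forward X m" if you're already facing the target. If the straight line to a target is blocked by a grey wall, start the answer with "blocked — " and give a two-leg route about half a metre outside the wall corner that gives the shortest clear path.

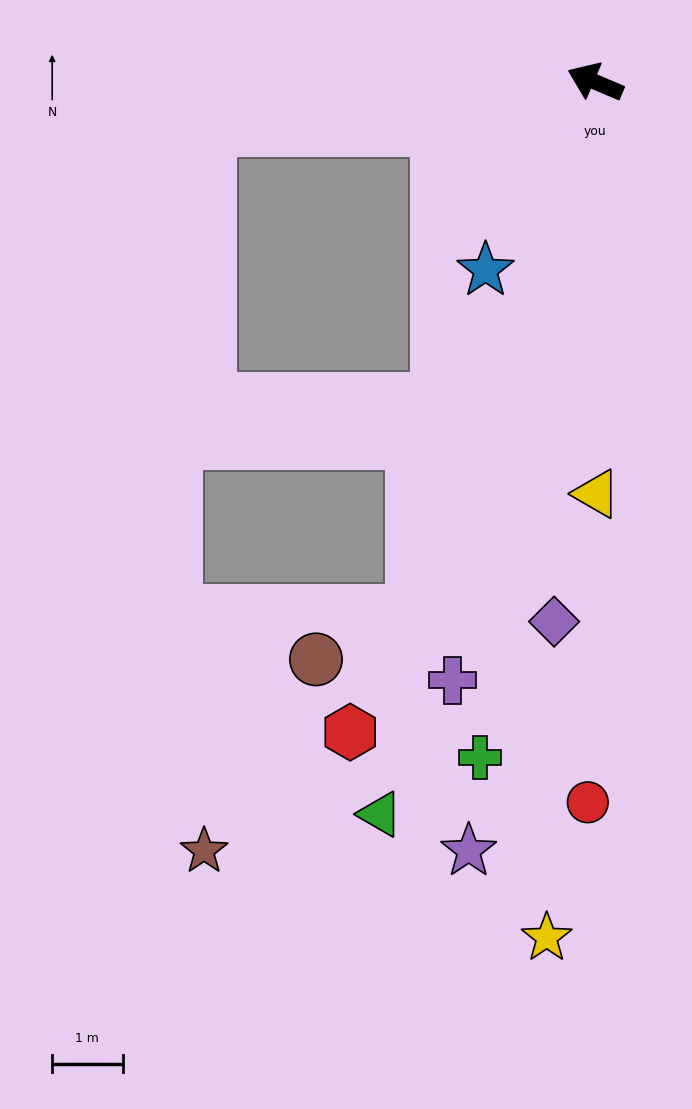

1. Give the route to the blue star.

turn left 83°, forward 3.1 m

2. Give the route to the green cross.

turn left 103°, forward 9.7 m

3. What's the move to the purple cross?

turn left 100°, forward 8.7 m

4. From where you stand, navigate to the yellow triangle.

turn left 113°, forward 5.8 m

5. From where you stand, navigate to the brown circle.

blocked — turn left 94°, forward 8.0 m, then turn right 47°, forward 1.6 m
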